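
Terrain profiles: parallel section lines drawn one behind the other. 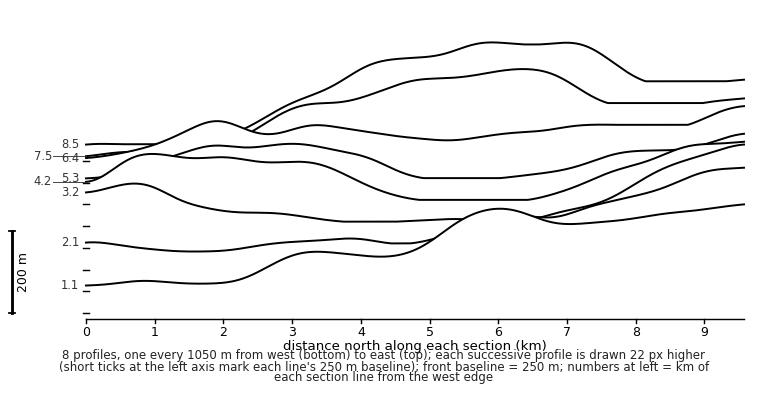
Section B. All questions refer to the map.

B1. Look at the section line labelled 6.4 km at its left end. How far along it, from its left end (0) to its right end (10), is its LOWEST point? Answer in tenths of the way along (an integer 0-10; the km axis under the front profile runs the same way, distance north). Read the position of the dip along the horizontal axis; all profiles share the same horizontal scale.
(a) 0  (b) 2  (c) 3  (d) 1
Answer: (a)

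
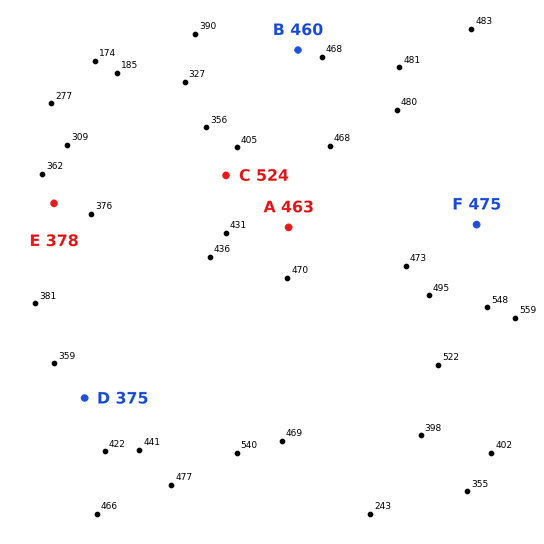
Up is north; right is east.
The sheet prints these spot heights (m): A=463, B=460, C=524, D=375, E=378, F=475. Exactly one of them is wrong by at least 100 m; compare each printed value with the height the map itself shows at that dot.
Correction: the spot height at C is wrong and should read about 399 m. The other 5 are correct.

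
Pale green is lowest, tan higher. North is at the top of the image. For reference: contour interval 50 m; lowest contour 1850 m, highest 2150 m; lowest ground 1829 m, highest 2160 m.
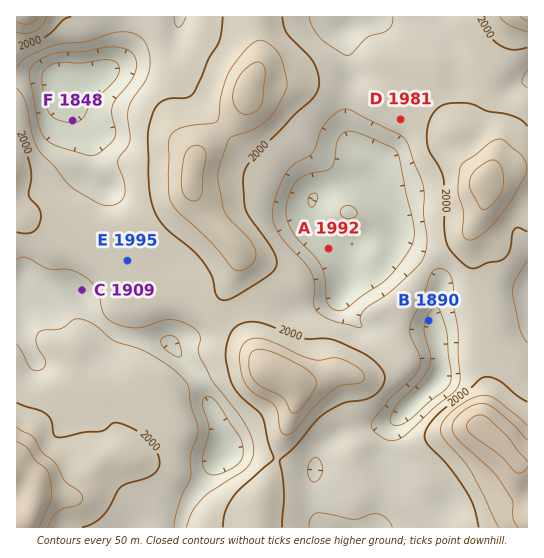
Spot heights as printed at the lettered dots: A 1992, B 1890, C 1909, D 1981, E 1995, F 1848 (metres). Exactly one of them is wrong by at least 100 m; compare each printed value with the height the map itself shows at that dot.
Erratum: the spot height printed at A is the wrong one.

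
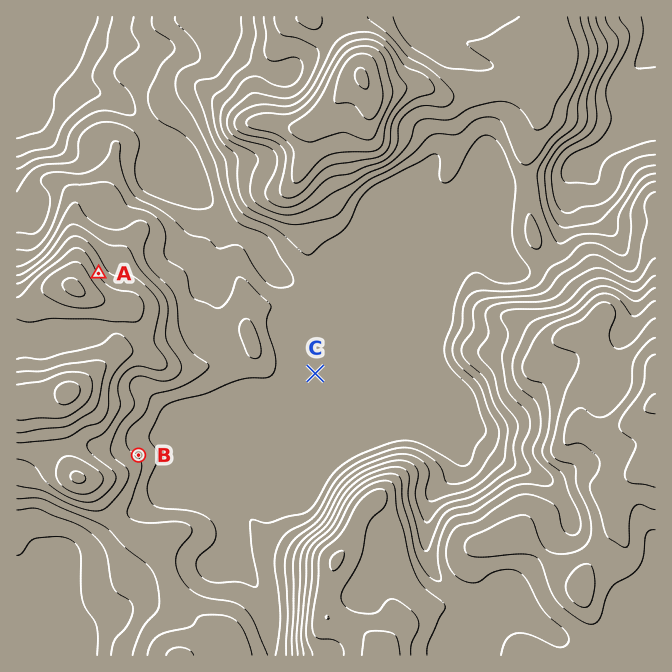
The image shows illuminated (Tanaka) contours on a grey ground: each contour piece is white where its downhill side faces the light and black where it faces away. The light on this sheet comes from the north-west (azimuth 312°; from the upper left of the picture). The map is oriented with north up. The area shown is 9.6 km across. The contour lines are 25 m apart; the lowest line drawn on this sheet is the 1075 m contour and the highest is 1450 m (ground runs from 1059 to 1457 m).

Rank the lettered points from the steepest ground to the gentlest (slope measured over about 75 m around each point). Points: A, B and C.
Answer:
A B C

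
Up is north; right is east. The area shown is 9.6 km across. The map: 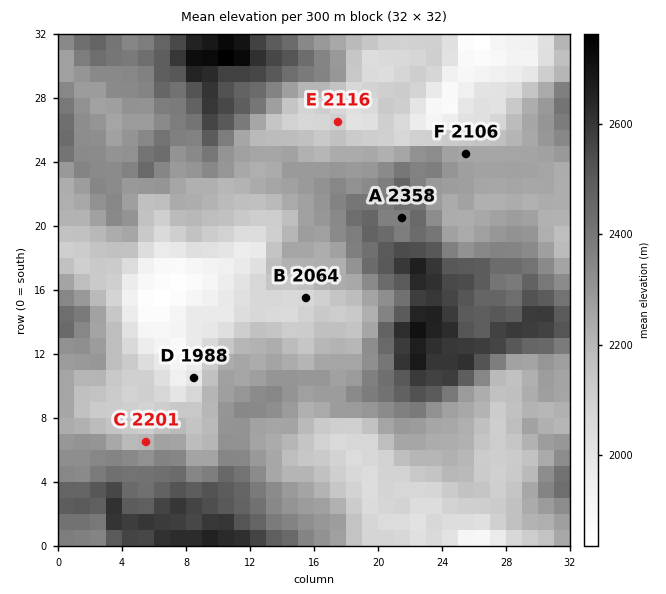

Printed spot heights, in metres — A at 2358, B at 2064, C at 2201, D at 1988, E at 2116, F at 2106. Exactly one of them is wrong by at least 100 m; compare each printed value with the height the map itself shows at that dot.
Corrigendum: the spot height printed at F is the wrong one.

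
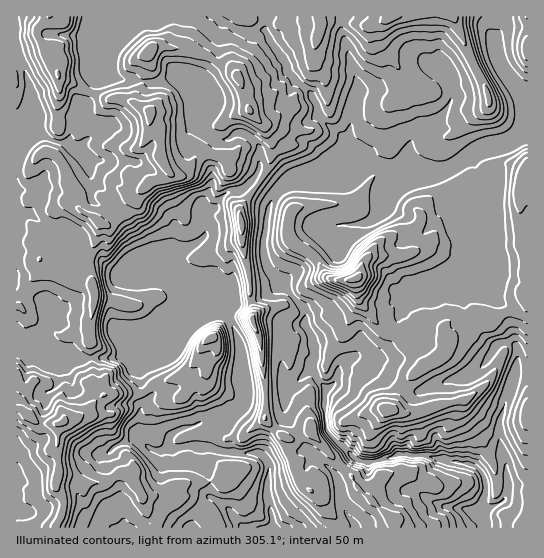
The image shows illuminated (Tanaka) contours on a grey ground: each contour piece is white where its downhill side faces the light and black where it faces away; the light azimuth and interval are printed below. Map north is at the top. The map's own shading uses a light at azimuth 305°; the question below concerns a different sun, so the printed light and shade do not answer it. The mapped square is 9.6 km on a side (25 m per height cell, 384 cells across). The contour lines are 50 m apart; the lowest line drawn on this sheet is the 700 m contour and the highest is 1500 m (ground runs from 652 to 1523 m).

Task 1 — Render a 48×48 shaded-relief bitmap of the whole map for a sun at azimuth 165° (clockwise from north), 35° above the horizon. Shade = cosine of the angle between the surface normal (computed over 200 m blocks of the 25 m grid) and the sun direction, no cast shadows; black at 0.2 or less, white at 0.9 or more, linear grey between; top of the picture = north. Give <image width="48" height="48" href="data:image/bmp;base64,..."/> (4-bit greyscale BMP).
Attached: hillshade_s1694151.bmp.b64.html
<image width="48" height="48" href="data:image/bmp;base64,Qk32BAAAAAAAAHYAAAAoAAAAMAAAADAAAAABAAQAAAAAAIAEAAATCwAAEwsAABAAAAAAAAAAAAAAABEREQAiIiIAMzMzAERERABVVVUAZmZmAHd3dwCIiIgAmZmZAKqqqgC7u7sAzMzMAN3d3QDu7u4A////AHZFu7qZmpq8uYatyqqrunmphmZkVVd2Zoh2q7qpmqm8uHi7uaq7u4qpdWZmeJl1Voiamru6qpmruYvKqZm7upqpdVebvNuXVod6mavLuXZ4mqzLqXipmJl3iImrvMqad4hnqXeKqGRFeJirumiGZ6czeaqGVWipmImHl2RFZlVEVnVXimh2aYEhATMyI1momYmZmHdTMlZWZVVGaoh4mUW8gzaJq7ypmZl5vMu4M3h3iIity6mbpHvP/t7+/uyqmauaz/7teKqYmZmc7Zecddys7/7u7ty6mbuIve/uy7vKmHZUnWRoWaur//7uzdy5eKhDV6zM3Lzu3KhzOWVVVkZ5zsze3ey5RWRBEliqzKrO7tuWN4dWdCIjRWVoq93KQ1eEJFeZmZmJzeuXWIdWhjQxAmdDM1vbYmZ1NVVkNFd4m8qHeZlkmlZTNIuoZCS8lENFQyIjNTIlmbuXipmVnIZmZWm8y4RcpzVndlUiZ2QQaryWipmperd3d2aKzLlauWeJmat2iIhhCcuXiZmZeLqJmYZnm8uXu5mJmapoiIiGAIaYqJmIh7uqqYh3iazbvKqYh4l6qpiIIAOYp5l5mJu7qHd3d4vd3KmIdnq8zLmIggNUaKqZiIvKh3dmZ3iau5iIh3vLqrupiHdABpmrmZzaiHZlVmVnmnmZqYqXVomZiIhlRFarvM3rmId2ZmZnd3q6qYdlVWeImZl4h2aJzd3tupmIh3d3Z3m6mHaId3eJmqqJh5lkYwSrzLupmYd3Z3iZiIjLmIeJmquqeKunMABKzdy6mZiHd3eIiJvuupmIiJq7iay5RCAIqau7mIiHh3d4iIzv7bqph2armIqVV3EAd3eJiIiHd3d4mZve/9y6qGV7qFhmd4YABXd3eIiHdneKq6mc7+y6qYVomEeZmZhzAVeGeIiHeIiJu5Z5zuzKmYVWmTWaqqmYY0Z3iIiGeIh3iWZ4nO7ty6cUu0FGd3eIhkRomIiGeIl2d2Z3id///ryGvIMjRFV4iFRGiYiGV5qXhmZmdo3//838ncl3Zmd4iIdmZ4iHVnq5dndVZnmYvdrMm926mId4iIiIdneHRVapZ4iHiYl2e7iLqt7supiImYiaqXdlIWNGaIiIeqh3Z3Vou73dy5mZmZmZq6h2QIZIqZhlVqmYZoh4zbqry6maqqiIm8u6hohpqZmHdpmZd5vM27qpi7maqrqHic7tqJh4qYm6qImZiHett4qojLmJq7u6eJzsqaiKypirlkeIiHZpiIiYu6l3iru7h2i4iamKzJZFQxJXiIiIeIZpurp3eJqql2dliJqJu4YyNXVXiImYeHV8uqqZiIh3iIgliYqZqXh2mrqJmph2Z2abuqq7qYd3iJYnm3mYiIiGeszMy5Y0ZmmJqZq7uYiJmaRYimiHeIiGJJvLqWQzVomIqpqrupqqqpSIdmh2eIiHMAV2ZVVEZ5mIqru8zLzMu3aYZEaJu5iIdAE0RmZ5mJiHmrqr3u3dy2ipZVOc7JiIhkMkRmabupiHmrqK3v7d2nm6dg=="/>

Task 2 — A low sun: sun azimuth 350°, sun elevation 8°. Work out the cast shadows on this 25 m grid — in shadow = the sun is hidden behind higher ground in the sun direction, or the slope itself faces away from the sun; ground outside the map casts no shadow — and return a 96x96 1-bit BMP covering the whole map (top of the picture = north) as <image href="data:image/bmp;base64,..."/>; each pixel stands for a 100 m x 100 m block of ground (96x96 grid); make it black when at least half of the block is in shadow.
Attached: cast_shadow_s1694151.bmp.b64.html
<image width="96" height="96" href="data:image/bmp;base64,Qk2+BAAAAAAAAD4AAAAoAAAAYAAAAGAAAAABAAEAAAAAAIAEAAATCwAAEwsAAAIAAAAAAAAA////AAAAAAAA//fP4P//8GOA//AA//+Pwf//8PAD//AAf//Pwf//4fB///ADf//Pw///4fD///gHv//Bx///4cH///gHv//A////wYP///gD//4AP//+AAP///gZ//wB///8DAf///w4//wAAP/wDAf///04/9kAAH/wHGf///08f+AAAD/wPP////0+f/AAwA/g+f////t+//gD8B/h8/////9///wf///h5/////94////////z/////94////////z///////////////n/////v//////5+DH7////n//////48Af9////Hwf////8cAB/////DgB////8AAAP////CAAD///8CAAD8f//gAAP///8CAAAAD//gAAP+D/4GA4IAAP/gAAH/A/4GAY+AQB/weAABwf4OAd/g/AfweAAA+f4eAf/x/4P4AAAAHD4+4f/x/+H8AACAAj4+Mf/wf/j8AAAIAX4+OP/wP/z8AAA4Af58DH/wB/58AD98AP58DH/4Af/8AH//+P58GH/6AH/8AH///Pz8Bv/4AD/8AB///Hj8B//4AB/8AAf//jDwB//4AB/9gAf//wHmD//wAAf9wAf//4HmP//wAAf/gA///+HP///wAAD/gA////Af///4AAA+AA////gP3//+AAAEH4f///gAn///gAAMP8f///kwP///wAAAf+f///8wf///8AAA/+P///+wf///+AAAfwP////x9////AAAfAP////z+////AAAIAf////z+AD//AAAAAf////3/AD//AAAAA///////AD//AAAAB///////AD//AAAAD//////+AAAOAAAAH////v/4AAAAAAAAP////n+gAAQAAAAAf////j+AAAAAAAAB/////z+AAAAQAAAD/7///x+H8AAAAAAH/h///w/P/AAAAAAH+A///4/P/gAAAABh4Af//4/H/AAAAAAggAP//4/gYAAAAAAAAAP//+/gAAAAAAAAIAH////+AAAAAAB8AAD/////wAAAACB+AAB/////4AAAAHA+AAAf////8AAAAHA+AAA4f///+AAAAHAfAAPwPj///AAAAPAfMM/gPn///AAw5/AOMf+AOD///gBw//AAcf+AAD///gDw//gA8AHAAD/v/gHwf/gD+ADAB////gfwP/gD/HxAD////h/4H/gD8P5ID//Ifh/8D/gA8f4EAf/mfg//D/jA8f4MAPg//gf/B/jB+f8cAHgP/g//gfDH+P4AAAAP/g//gODP/PgAAAAB/j//4EDP/AAAYMAD/v/38ADf/AAB+cAD///w+AFf8AD3/8AH////+AEf4Af//8AP3////AM+YA///wAPw////AM+cA///AAN3////Ac8cAf//AARv///+Ac4MAP/+AAwf///+AcAMAD/4ABwf///+AEAOAA/AABwf///8AAweAAAAADA////8AAw+AAAAACAf///8AAH+AAAADyAf///4OAP+AAAAH7AP///4+AH+AAAAP4AGA//7+ECOAAAA4AACAP/z8A="/>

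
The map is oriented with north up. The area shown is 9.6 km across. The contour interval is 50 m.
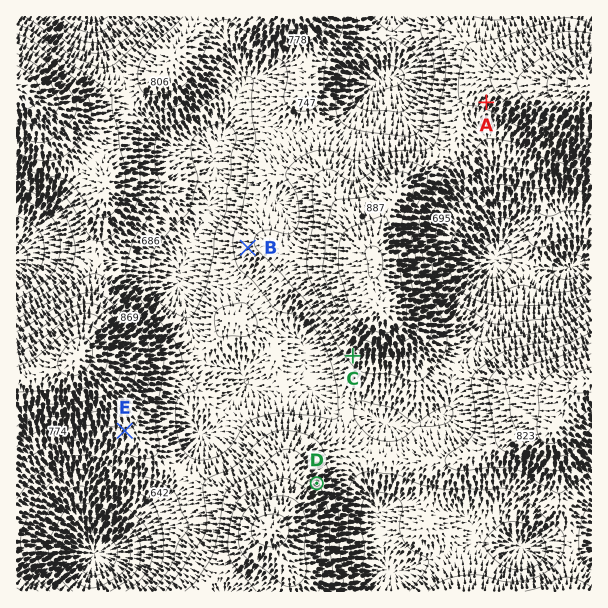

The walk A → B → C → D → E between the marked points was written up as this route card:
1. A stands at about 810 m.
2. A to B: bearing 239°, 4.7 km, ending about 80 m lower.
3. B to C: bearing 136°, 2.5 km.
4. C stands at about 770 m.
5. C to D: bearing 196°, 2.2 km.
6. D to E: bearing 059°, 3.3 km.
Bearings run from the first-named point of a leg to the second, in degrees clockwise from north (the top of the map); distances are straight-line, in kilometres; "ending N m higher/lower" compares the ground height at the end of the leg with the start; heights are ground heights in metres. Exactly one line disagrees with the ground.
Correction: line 6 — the bearing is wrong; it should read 285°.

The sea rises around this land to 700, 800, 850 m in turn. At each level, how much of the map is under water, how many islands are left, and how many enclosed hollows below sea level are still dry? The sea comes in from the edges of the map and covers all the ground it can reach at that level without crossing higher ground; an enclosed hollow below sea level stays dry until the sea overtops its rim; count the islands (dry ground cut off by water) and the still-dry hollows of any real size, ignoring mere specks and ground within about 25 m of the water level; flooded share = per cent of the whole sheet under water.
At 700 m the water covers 24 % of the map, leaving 0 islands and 1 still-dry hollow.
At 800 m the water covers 72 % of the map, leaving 1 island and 0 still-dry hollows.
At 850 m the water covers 83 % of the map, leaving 1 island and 0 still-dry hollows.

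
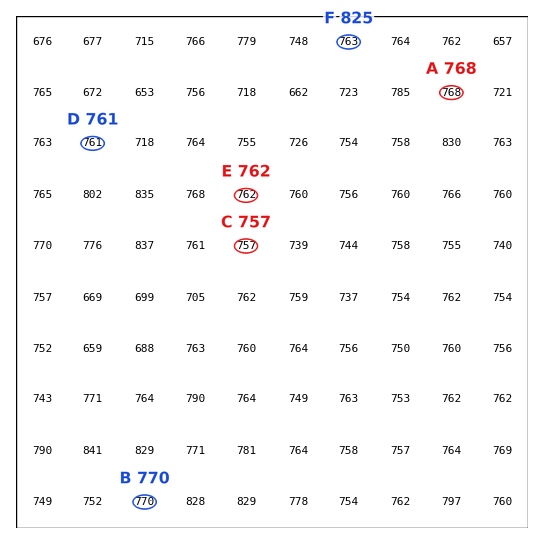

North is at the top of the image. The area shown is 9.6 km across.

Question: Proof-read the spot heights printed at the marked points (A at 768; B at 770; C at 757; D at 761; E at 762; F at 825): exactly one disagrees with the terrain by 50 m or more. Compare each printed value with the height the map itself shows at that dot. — F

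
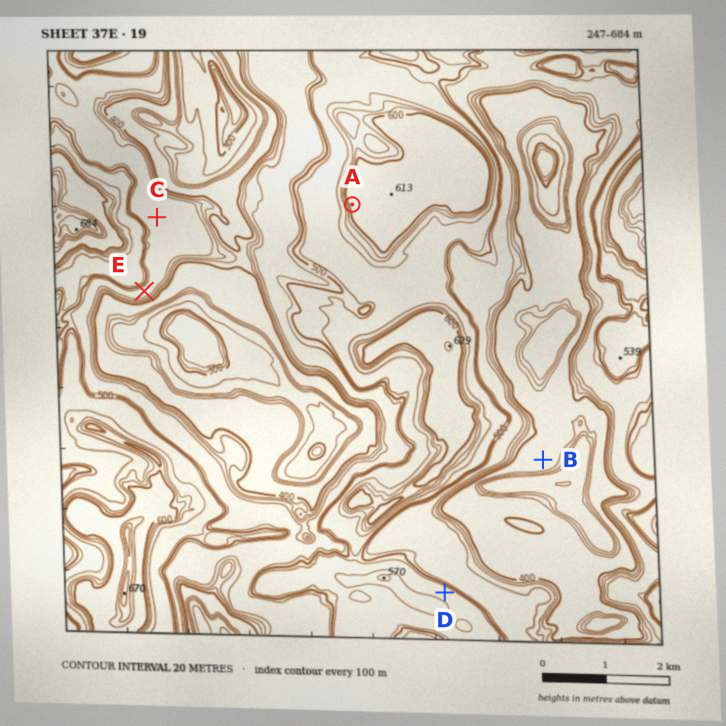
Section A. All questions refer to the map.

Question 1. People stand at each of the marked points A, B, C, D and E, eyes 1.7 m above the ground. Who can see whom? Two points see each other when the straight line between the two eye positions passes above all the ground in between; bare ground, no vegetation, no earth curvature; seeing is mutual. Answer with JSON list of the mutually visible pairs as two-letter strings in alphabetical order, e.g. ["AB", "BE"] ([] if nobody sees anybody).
["AC", "AE", "BD"]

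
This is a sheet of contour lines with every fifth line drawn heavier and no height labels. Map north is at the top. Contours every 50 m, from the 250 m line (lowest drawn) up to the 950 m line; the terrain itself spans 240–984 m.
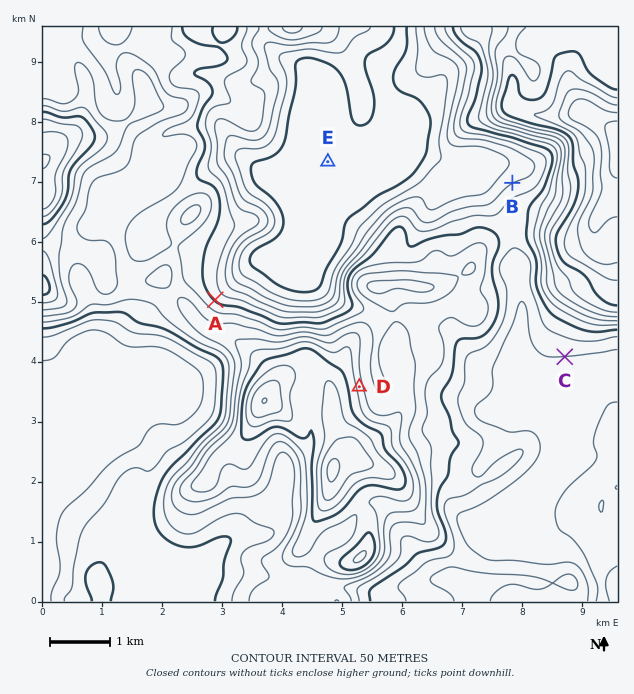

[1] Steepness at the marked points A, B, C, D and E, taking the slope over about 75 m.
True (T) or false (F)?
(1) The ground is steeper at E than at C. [F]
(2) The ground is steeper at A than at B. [T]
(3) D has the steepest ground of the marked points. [T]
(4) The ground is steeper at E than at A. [F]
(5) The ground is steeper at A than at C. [T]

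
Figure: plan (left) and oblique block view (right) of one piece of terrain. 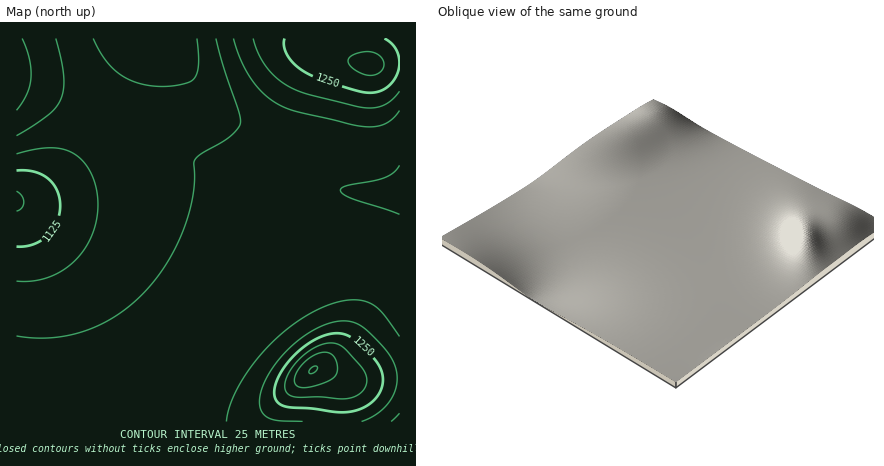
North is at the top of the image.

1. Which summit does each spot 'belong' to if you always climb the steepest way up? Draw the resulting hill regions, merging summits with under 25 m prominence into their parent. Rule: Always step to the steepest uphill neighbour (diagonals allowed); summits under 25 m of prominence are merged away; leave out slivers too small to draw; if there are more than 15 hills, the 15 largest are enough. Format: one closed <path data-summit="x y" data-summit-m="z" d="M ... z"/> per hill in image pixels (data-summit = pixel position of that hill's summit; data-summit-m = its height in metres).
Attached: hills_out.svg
<path data-summit="314 370" data-summit-m="1326" d="M218 167l-24 1-40 6-104 25-16 3-18 0 0 220 384 0 0-230-42 0-30-3-38-7-40-11z"/><path data-summit="370 64" data-summit-m="1282" d="M400 38l-252 0-41 74-32 48-31 30-16 8-12 2 24 1 84-21 54-10 30-3 36 3 46 12 38 7 30 3 42-1z"/><path data-summit="16 74" data-summit-m="1212" d="M146 38l-130 0 0 162 12-2 16-8 31-30 32-48z"/>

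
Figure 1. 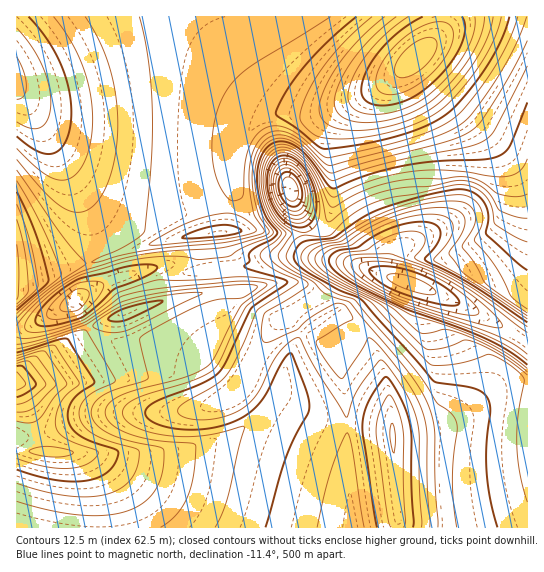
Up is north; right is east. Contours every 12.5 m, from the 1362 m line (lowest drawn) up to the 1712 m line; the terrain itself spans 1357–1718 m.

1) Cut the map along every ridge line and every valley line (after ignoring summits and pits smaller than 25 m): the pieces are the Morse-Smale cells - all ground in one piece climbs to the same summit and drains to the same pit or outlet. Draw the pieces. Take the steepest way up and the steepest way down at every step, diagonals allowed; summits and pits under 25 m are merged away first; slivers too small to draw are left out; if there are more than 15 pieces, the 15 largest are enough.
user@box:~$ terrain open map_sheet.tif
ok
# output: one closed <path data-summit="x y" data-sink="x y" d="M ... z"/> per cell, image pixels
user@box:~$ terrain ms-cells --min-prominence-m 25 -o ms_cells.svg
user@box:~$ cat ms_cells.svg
<path data-summit="17 383" data-sink="410 283" d="M301 256l-30 0-16 9-8 2-32 1-22 4-14 0-2-3-6 8 1 21-2 2-44 12-32 15-9 8-47 28-20 16-2 2 0 146 335 1-4-81-45-22-59-40 18-39 15-23 3-3 6 0 14-12 20-12 13-19 10-10 15-2z"/><path data-summit="417 57" data-sink="410 283" d="M527 16l-84 0-3 15-23 26-31 27-37 23-13 12-7 16 0 18 4 18 0 34-4 14-8 13-34 3-41-6-52 6-7 3 1 21-11 11 2 2 76-7 16-9 43 1 43 8-15 2-10 10-13 19-20 12-14 12-6 0-3 3-15 23-18 37 34 26 56 32 14 5 0-35-3-25-4-17-7-12 28-29 23-19 15-29 51 19 44 22 34 21z"/><path data-summit="417 57" data-sink="17 79" d="M442 16l-425 0-1 74 31 44 32 60 14 41 0 12-4 14 6 0 34-12 36-9 38-7 23-1 5-31 8-20 1-30 10-22 11-10 12-6 42 2 23-7 35-16 20-13 42-40 6-12z"/><path data-summit="393 437" data-sink="410 283" d="M401 280l-5 3-12 26-23 19-28 29 8 16 4 22 3 84 4 48 175 1 1-185-34-22-44-22z"/><path data-summit="417 57" data-sink="290 189" d="M359 99l-44 16-42-2-12 6-12 11-9 21-1 30-8 20-4 31 30-3 17 4 28 2 19-3 4-5 8-22 0-34-4-18 2-23 5-11z"/><path data-summit="17 270" data-sink="17 79" d="M17 91l-1 186 18 0 20-4 28-10 7 0 4-16 0-12-9-29-20-41-24-42z"/><path data-summit="17 383" data-sink="75 301" d="M174 265l-23 3-40 12-33 17-7 7-36 20-18 7-1 48 22-16 47-28 9-8 32-15 44-12 2-2-1-21 6-8z"/><path data-summit="17 270" data-sink="75 301" d="M89 263l-7 0-33 12-32 2-1 53 5 1 14-7 36-20 15-11 7-8 0-10z"/><path data-summit="417 57" data-sink="75 301" d="M187 236l-49 11-43 14-5 0 3 24-4 5 29-13 33-9 23-3 4 4 10-10z"/>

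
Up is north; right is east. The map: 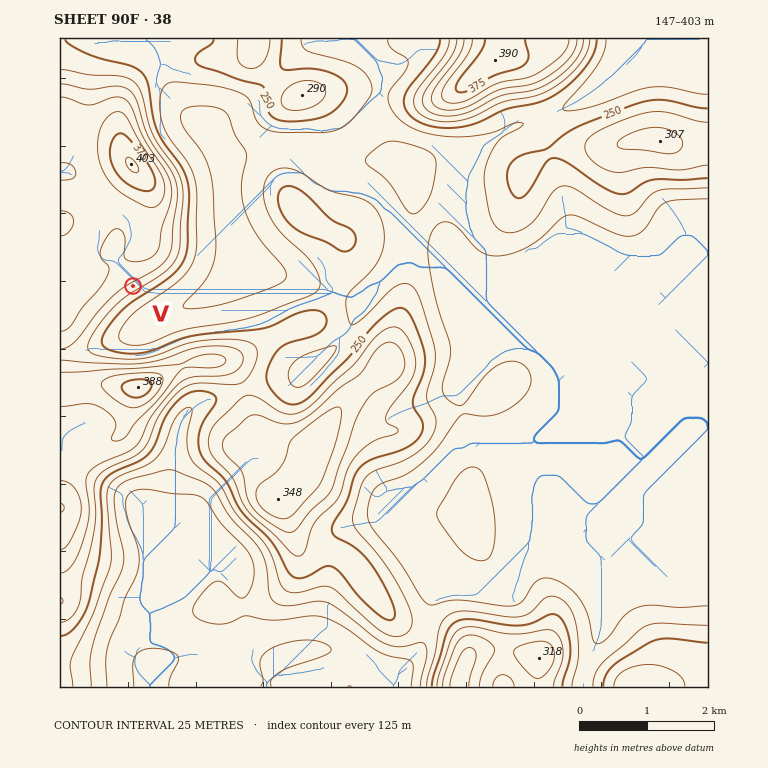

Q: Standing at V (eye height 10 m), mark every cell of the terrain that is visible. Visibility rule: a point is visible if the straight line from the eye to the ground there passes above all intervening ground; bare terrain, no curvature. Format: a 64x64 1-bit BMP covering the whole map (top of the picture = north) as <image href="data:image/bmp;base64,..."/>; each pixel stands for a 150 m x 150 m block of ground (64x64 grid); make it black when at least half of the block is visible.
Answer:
<image width="64" height="64" href="data:image/bmp;base64,Qk0+AgAAAAAAAD4AAAAoAAAAQAAAAEAAAAABAAEAAAAAAAACAAATCwAAEwsAAAIAAAAAAAAA////AAAAAAAAAAAAAAAAAAAAAAAAAAAAAAAAAAAAAAAAAAAAAAAAAAAAAAAAAAAAAAAAAAAAAAAAAAAAAAAAAAAAAAAAAAAAAAAAAAAAAAAAAAAAAAAAAAAAAAAAAAAAAAAAAAAAAAAAAAAAAAAAAAAAAAAAAAAAAAAAAAAAAAAAAAAAAAAAAAAAAAAAAAAAAAAAAAAAAAAAAAAAAAAAAAAAAAAAAAAAAAAAAAAAAAAAAAAAAAAAAAAAAAAAAAAAAAAAAAAAAAAAAAAAAAAAAAAAAAAAAAAAAAAAIAAAAAAAAAAwAAAAAAAAADAAAAAAAAAAOAAAAAD/wAAeAAAAAP/wAB8AAAAA//8ADwAAAAB//8AHgAAAAH///AOAAAAAf///AYAAAAB///+BwAAAAz///8HAAAAPH///4cAAAH8P///wwAAD/wPP//AAAD//AMH/+AAA//8AAP/4AAA//wAAP/gAGA+HAAAf+AA4B4AAAA/QADgHgAAABwAAPAcAAAAHAAA8BwAAAAIAAHwHAAAAAAAAfA8AAAAAAAB8Hx8AAAAAAHwf/QAAAAAAPn/4AAAAAAAf//AAAAAAAB//wAAAAAA///+AAAAAAD/fn4AAAAAAP58HgAAAAAAfjwGAAAAAAA+PAIAAAAAAB44AAAAAAAADwAAAAAAAAAHgAAEAAAAAAeAAAA=="/>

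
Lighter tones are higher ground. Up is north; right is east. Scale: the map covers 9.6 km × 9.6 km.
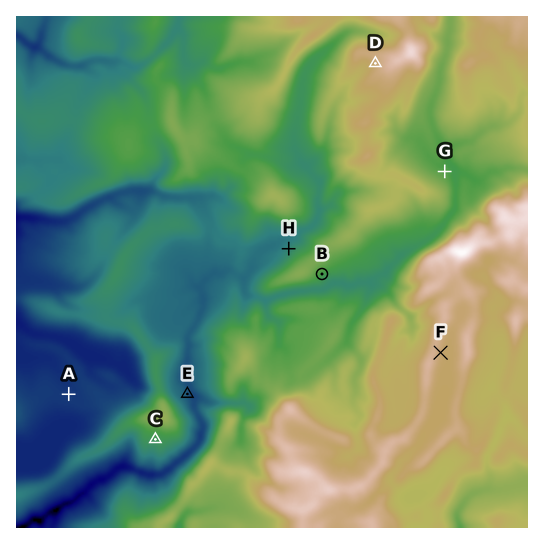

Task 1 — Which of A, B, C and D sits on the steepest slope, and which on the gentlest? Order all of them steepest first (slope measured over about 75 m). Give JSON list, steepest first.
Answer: ["B", "C", "D", "A"]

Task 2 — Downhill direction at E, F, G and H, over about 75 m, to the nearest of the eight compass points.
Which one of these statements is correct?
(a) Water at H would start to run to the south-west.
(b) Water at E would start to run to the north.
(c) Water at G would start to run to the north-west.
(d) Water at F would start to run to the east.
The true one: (d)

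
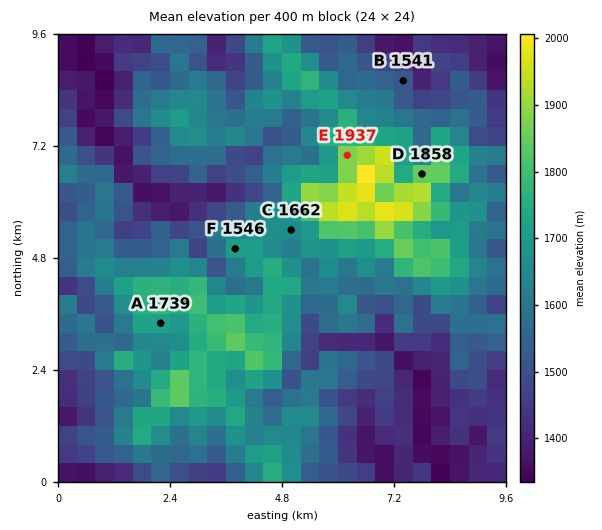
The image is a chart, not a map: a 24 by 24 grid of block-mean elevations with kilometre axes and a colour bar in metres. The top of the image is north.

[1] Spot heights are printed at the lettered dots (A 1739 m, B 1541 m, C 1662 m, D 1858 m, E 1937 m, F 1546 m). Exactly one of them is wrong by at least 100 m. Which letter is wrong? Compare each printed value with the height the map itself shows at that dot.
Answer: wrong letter F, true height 1721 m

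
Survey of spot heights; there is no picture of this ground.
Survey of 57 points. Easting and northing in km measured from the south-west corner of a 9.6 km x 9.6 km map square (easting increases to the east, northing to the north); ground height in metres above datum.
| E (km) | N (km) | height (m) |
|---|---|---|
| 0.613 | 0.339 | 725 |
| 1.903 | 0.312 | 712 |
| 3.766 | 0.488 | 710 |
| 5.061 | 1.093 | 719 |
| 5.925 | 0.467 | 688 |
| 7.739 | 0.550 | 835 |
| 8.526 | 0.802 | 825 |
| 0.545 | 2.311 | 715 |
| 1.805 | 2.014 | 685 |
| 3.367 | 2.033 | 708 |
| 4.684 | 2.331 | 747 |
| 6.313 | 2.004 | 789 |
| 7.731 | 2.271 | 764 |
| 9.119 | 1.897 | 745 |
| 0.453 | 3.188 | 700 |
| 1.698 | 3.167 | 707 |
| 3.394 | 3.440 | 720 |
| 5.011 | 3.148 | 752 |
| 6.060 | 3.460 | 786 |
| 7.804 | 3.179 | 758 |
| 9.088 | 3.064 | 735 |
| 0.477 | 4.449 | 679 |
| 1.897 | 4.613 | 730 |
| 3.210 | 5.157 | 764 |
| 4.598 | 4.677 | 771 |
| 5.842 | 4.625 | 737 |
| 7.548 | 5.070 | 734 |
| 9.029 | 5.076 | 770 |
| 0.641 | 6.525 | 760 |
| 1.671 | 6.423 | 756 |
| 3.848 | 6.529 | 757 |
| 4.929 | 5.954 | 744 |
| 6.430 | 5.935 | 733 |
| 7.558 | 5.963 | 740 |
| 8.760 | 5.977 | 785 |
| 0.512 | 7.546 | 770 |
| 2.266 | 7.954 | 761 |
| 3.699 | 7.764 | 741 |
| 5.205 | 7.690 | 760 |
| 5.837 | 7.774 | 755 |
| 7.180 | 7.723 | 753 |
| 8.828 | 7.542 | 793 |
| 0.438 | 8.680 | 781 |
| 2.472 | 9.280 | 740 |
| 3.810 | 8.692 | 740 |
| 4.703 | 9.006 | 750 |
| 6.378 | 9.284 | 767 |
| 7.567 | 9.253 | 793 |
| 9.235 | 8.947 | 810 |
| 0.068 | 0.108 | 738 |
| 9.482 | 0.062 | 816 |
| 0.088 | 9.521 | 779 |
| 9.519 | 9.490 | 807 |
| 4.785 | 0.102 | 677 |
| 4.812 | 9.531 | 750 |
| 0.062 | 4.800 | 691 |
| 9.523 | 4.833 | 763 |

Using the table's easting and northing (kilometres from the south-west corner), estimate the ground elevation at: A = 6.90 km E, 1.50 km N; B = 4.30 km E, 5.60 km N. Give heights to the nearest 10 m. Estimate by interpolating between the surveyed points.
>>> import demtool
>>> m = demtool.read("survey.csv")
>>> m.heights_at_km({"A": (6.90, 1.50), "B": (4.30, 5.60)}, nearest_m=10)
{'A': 800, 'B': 770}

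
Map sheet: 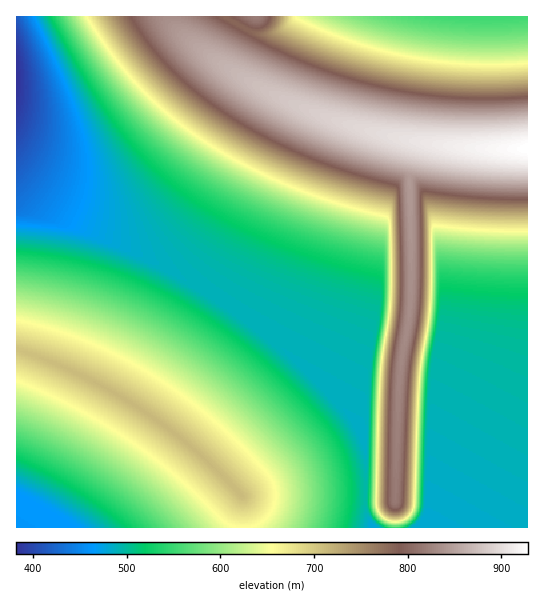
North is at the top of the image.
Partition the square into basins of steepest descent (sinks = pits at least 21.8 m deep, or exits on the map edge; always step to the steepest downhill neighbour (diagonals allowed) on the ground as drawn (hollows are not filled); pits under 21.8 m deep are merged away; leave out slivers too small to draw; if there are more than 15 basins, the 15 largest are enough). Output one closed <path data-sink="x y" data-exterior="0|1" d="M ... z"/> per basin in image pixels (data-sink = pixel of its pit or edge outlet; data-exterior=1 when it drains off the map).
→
<path data-sink="17 78" data-exterior="1" d="M170 16l-154 1 0 332 38 14 43 20 34 20 46 32 40 34 24 26 2 33 151 0 5-143 12-78-2-132 7-25 5-7-64-15-39-13-48-22-37-21-36-25-21-18z"/><path data-sink="419 527" data-exterior="1" d="M427 143l-8 2-10 30 2 132-12 78-4 142 132 1 1-379-65-1z"/><path data-sink="485 17" data-exterior="1" d="M527 16l-356 0 0 3 5 10 14 12 43 31 45 25 47 20 41 14 63 13 57 5 39 0 3-2z"/><path data-sink="17 527" data-exterior="1" d="M18 349l-2 1 1 178 226-1-2-32-24-26-40-34-46-32-34-20-43-20z"/>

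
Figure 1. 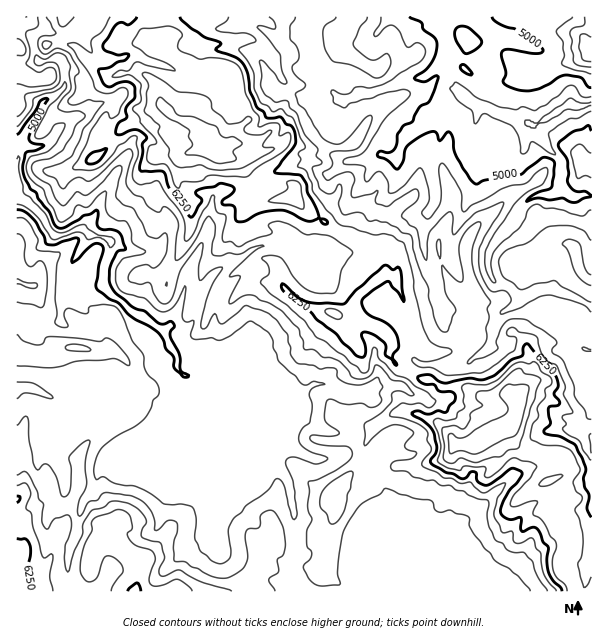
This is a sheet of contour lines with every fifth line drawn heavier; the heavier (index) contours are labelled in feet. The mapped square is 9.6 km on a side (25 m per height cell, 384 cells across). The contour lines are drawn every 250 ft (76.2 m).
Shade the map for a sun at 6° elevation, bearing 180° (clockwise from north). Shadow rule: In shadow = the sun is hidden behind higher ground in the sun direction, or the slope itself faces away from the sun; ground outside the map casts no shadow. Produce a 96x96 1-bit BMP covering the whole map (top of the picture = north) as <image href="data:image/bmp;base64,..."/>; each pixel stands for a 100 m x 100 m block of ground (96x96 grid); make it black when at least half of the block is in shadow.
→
<image width="96" height="96" href="data:image/bmp;base64,Qk2+BAAAAAAAAD4AAAAoAAAAYAAAAGAAAAABAAEAAAAAAIAEAAATCwAAEwsAAAIAAAAAAAAA////AAAAAADg4HP/8PAAAAAAAADx4P///fAAAAAAAADwwPv//gAAAAAAAADgwHn//gAAAAAAAAEAwHH//gGAAAAAAAEAwCT//gHAAAAAAAEM4A///gHAAAAAAMAMcB///AAAAAAAAEA+cD///AAAAAAAAAB+fH//+cAAAAAAAAD/OP///4DAAAAAAAD/uB///53gAAAAABP//////7yAAAAAAA9///////wAAAABBId3v/////wAAAABw4E7//////gAAAAB4ID73/////gwAAAA+A/7n/////g4AAAA/B//n///9/h8AAAAfwf/n///w/j+IAAEf+P/n///g/H/AAAAP///n///AfP/g/AAD///j//+Af//h/4AAC//7//+AP//g/8AA//////8AG8fAx4AD//////8ACY/Q/z8B/7////4AAf+APn/B//0///4AAP8AAH/g//gf/9wAAHgOAf/4//gf+5wAAHj/B//4f/gP/YwAADn////4f//B/AgAADP////4P/8B/AAAABf////AH/4B8AAAAB/////+D/wA8MIAAB//+f//D/gAYcegAAcH4/////AAA8/AAAACD////+AAA8hAAAAAP////4AAB4AAAAAAf////4cAD7AAAAAAP////7+DnzAAAAAAA////z///zAAAAAYA////////mAAAAAQR////////+8AAAABx////////8mAAAAHx///////34CAAAAPh/////n//wDAAAGfh////0D//ADAAB//j////8D/+AJAAH/vH////4D/8AJkAP/gH////wD/4ABmAf/wH////gz/4AAzw//4B////D5/wGA5+//8D///+D5/3uAc+//+D///8H5///APJ///H///8H8///CHz///P3//8H++//DA///+fn//8F////BAf//B/n//4F///jAgP4+P/n///////AQwBwc/////////GAwYEgH///////+fAAAIAAP///////8HAAAAAAf///////8AAAAAAA////////4AAAABgB////////4AAAGc/D//8/////wAYAPf/7//+/////wAYAAOf/////////AAMAAAP/////////AAGAAAH////////6PgHAAAD////////z/4DgAAB////////j/+DwABA////////v//B+4AYf///f//////g+YAHP///f//////w8A/7v///////9//wJA/9////////9//4CA////3/////8///AD////7/////8///Af////7/////8f//gP////9/f///8fH/x/////+YP////P3/3//////gP///8D6P////////P//78BwH/////5//n//x4R8AP////4A/3//AB/48f/5//wAP///AD/x//////gAAef/4D/j//////AOAPP/+A+H//////AeMCB//AwPP/////A/PAA/8H8/yH///+A/PwA/g3//73///+AP/4AeAP///////+AH/4AeB/Of/////8ID/xwEP+MD/////8AB/hwA/8="/>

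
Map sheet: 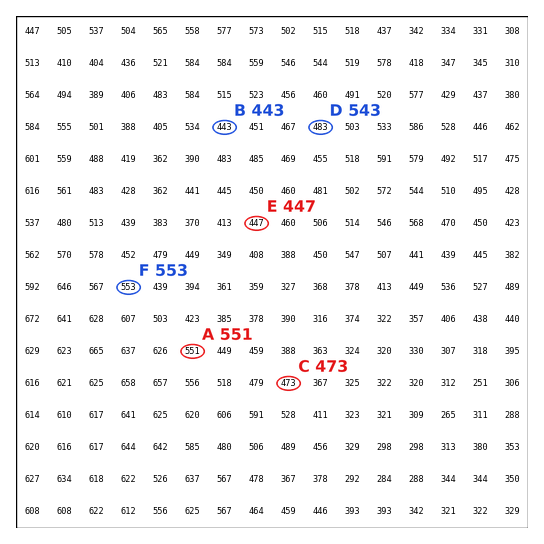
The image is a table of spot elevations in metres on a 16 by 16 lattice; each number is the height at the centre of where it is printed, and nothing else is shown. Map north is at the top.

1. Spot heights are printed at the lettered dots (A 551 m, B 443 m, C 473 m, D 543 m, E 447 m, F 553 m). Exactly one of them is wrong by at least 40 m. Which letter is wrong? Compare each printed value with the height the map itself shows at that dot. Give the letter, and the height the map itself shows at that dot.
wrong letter D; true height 483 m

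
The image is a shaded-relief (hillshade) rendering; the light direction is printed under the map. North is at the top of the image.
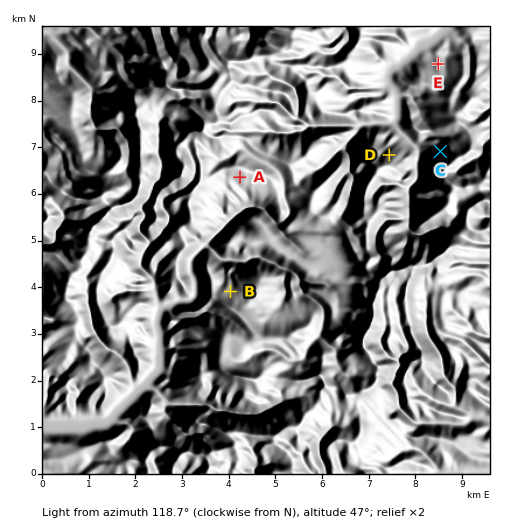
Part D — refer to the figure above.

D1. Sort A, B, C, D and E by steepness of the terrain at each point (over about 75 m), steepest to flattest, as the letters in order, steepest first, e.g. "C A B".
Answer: D C A B E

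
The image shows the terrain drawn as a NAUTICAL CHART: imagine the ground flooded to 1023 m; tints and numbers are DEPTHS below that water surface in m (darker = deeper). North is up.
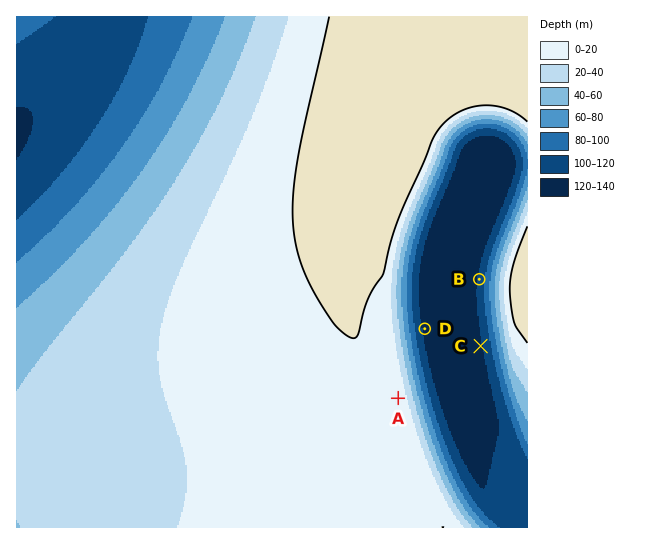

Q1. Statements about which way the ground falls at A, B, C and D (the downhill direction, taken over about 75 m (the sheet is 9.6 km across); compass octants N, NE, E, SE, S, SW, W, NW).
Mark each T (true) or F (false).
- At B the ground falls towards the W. T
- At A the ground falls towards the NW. F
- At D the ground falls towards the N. F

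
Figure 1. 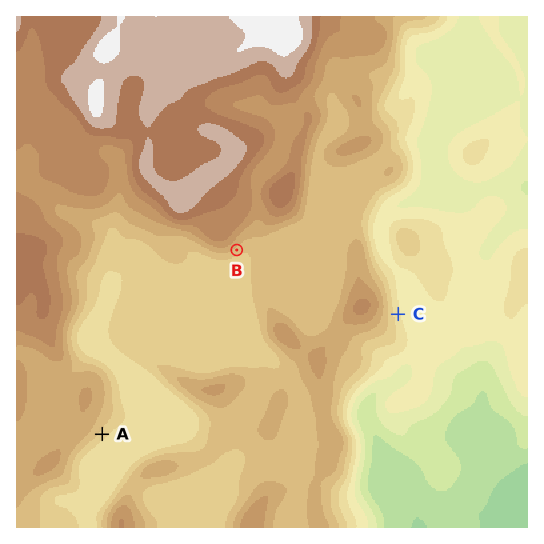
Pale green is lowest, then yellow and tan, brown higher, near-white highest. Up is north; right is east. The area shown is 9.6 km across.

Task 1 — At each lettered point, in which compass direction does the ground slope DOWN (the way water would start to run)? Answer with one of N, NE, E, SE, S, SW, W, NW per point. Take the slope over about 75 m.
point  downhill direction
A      SE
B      SE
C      E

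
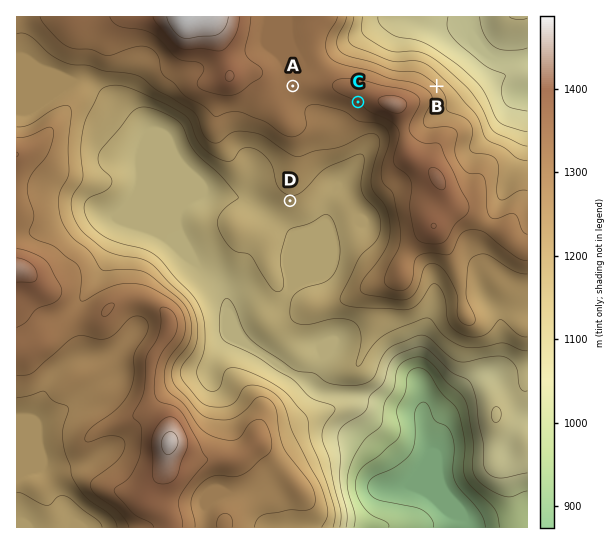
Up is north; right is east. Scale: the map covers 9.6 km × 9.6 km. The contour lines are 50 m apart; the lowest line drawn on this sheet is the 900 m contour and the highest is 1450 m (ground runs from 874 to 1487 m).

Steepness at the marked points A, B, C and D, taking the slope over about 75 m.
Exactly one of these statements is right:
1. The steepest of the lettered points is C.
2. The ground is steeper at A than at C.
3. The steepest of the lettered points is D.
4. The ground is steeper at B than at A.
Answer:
4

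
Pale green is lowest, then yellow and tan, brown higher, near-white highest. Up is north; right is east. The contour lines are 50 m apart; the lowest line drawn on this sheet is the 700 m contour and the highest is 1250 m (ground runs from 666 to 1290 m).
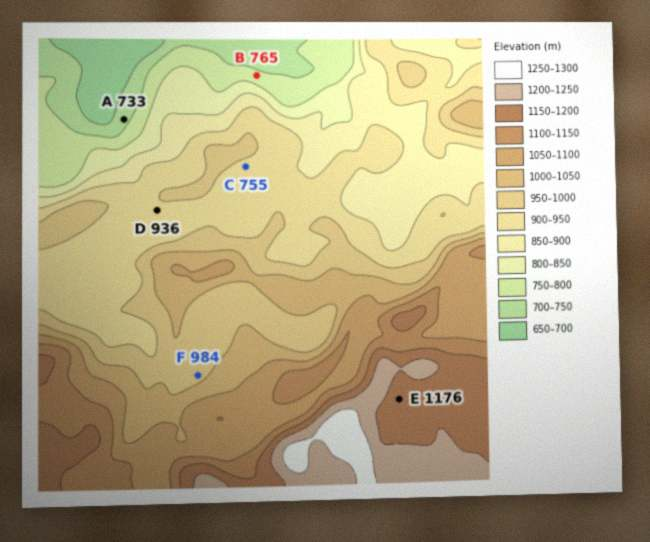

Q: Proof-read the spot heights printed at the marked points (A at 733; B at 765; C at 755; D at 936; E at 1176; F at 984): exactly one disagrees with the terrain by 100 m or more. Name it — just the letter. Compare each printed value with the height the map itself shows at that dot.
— C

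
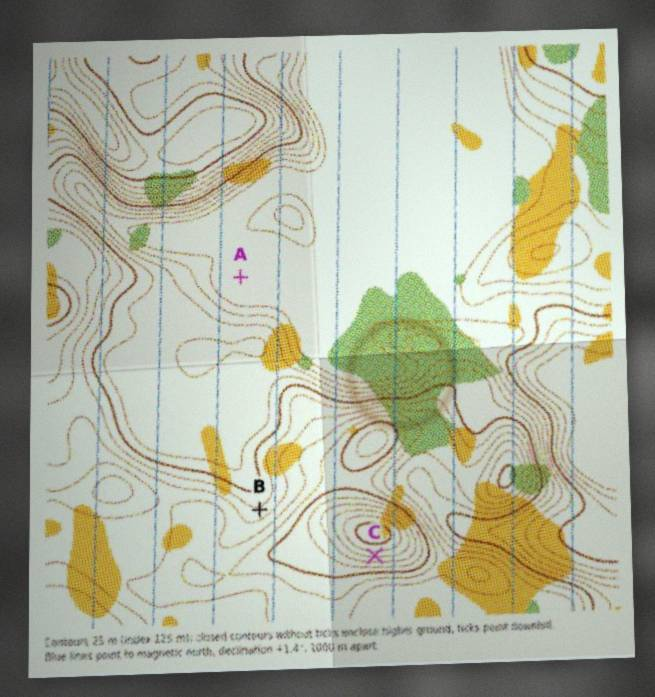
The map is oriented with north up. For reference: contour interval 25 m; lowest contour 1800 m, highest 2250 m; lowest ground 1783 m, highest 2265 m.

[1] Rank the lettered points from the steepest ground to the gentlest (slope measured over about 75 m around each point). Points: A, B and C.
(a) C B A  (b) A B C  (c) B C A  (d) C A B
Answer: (a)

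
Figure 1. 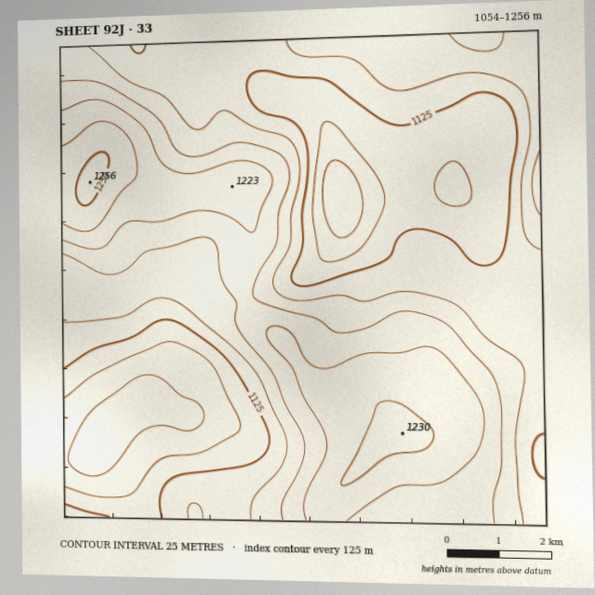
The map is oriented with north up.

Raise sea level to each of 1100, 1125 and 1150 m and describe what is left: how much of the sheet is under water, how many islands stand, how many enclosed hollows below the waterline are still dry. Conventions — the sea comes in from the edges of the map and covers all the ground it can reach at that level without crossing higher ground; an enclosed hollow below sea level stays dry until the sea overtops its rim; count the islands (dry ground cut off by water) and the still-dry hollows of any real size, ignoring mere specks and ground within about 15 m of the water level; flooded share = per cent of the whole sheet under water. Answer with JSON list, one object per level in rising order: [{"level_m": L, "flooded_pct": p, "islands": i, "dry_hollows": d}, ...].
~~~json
[{"level_m": 1100, "flooded_pct": 8, "islands": 0, "dry_hollows": 1}, {"level_m": 1125, "flooded_pct": 13, "islands": 0, "dry_hollows": 1}, {"level_m": 1150, "flooded_pct": 49, "islands": 0, "dry_hollows": 0}]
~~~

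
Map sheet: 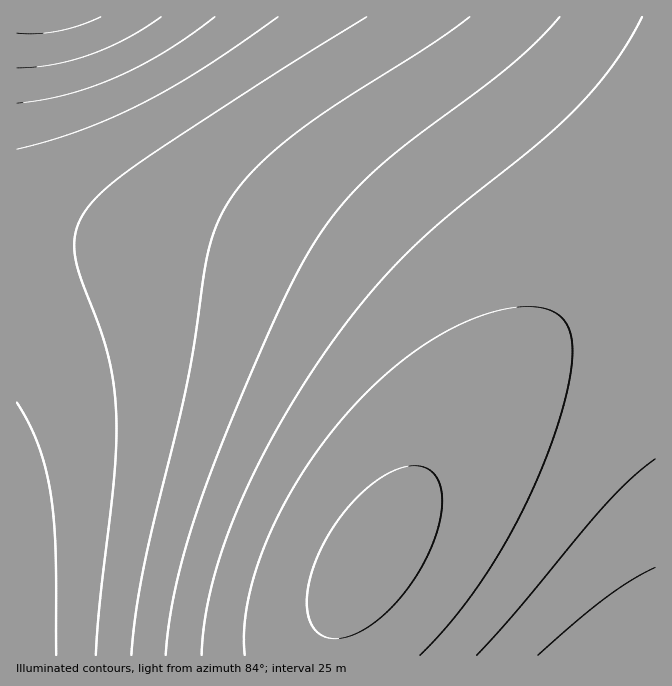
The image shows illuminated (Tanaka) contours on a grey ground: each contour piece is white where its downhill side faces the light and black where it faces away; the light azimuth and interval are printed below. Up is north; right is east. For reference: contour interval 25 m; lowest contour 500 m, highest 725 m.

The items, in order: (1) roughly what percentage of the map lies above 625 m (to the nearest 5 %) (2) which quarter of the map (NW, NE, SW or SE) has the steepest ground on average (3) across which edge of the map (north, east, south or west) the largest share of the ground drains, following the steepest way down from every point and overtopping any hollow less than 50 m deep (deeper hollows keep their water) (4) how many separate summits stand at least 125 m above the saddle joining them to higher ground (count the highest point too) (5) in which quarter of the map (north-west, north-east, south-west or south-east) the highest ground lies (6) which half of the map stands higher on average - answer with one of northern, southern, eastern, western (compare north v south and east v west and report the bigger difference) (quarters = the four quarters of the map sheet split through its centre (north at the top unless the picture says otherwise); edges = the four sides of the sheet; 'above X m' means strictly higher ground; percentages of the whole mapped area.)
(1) Roughly 20 % of the ground is higher than 625 m.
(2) Slopes are steepest in the south-west quarter.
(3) Most of the ground drains across the southern edge.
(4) Counting only tops that stand 125 m proud, the map has 1 summit.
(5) Look to the north-west quarter for the highest ground.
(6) The western half stands higher on average than the eastern half.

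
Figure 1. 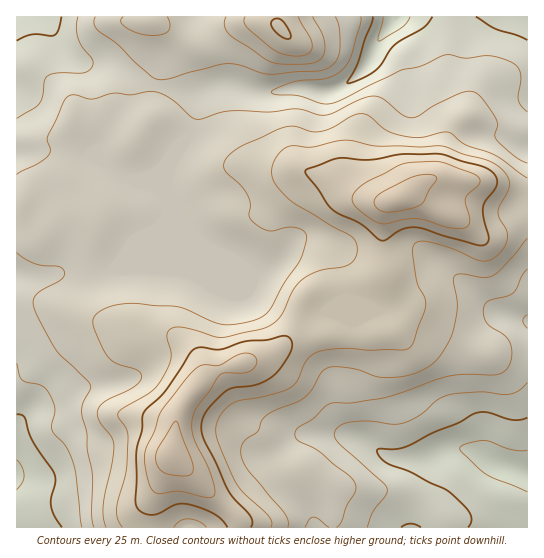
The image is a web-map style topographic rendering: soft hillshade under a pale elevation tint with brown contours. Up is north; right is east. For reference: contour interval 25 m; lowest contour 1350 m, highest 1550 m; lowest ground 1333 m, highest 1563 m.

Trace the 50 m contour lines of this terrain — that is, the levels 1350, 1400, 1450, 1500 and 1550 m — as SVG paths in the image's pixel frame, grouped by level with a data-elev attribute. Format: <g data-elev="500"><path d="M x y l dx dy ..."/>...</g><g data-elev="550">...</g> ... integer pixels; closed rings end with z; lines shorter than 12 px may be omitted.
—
<g data-elev="1350"><path d="M527 492l-41-18-24-21-2-4 1-3 5-2 19-4 25 9 17 1"/><path d="M17 460l5 7 2 8-1 7-6 8"/><path d="M410 17l-3 5-5 5-23 14-1-3 5-21"/></g><g data-elev="1400"><path d="M367 527l5-14 14-18 1-6-5-7-44-40-4-8 4-7 7-4 13-2 15 0 20 3 9-1 15-6 19-16 11-6 34-3 28 2 9-3 9-8"/><path d="M17 363l4 16 5 3 17 5 6 6 4 9 2 9-3 18 2 5 12 13 7 16 3 12 6 52"/><path d="M527 328l-4-7 1-3 3-3"/><path d="M527 112l-6-6-3-7 3-21-3-11-10-6-19-5-23 2-16-3-7 0-22 11-20 4-59 30-12 4-9-1-23-7-21-1-6-2 5-4 17-7 32-3 8-3 8-5 6-6 4-9 10-33 0-6"/><path d="M78 17l-2 10 2 10 4 10 10 12 1 4-1 4-3 4-6 2-24 0-11 2-3 5-2 15-4 9-5 4-17 10"/></g><g data-elev="1450"><path d="M288 527l0-6-3-8-35-40-6-10-3-12 1-5 3-5 13-10 4-10 4-6 10-5 22-8 8-6 6-7 9-16 6-5 8-1 16 1 26 9 12 1 22-3 19-9 11-12 8-13 4-10 4-25-3-24 0-5 3-3 4 0 22 4 10-2 10-9 24-28"/><path d="M527 178l-29-21-33-12-15-12-8-1-23 6-18-3-15-5-16-13-8-3-9 2-20 11-12 4-10 1-17-6-11 1-38 17-13 9-7 8-1 8 4 5 13 12 6 8 3 9-1 12 2 4 9 8 9 4 21-4 12 3 4 4 1 4-4 16-5 9-15 22-13 25-8 7-9 4-19 3-12 0-9-2-34-15-44-4-24 3-9 4-7 5-2 6 1 6 13 29 10 8 20 6 3 3 2 4-3 5-4 4-30 16-5 4-3 5 2 10 12 16 3 8-2 18-9 42 0 12 3 10"/><path d="M123 17l-2 2 0 3 5 6 13 6 14 1 10-1 6-4 1-5-3-8"/><path d="M226 17l-2 5 1 7 9 9 36 24 9 2 15 0 21-2 6-3 3-5 1-8-2-9-10-20"/></g><g data-elev="1500"><path d="M251 527l1-5-1-5-22-26-24-49-3-11 0-9 6-13 18-18 8-3 25-4 9-5 9-6 10-15 5-9-1-8-5-5-20 4-21 1-24 8-19-2-7 2-5 4-25 38-18 18-4 6-1 15-6 24-1 47 3 8 7 5 8 1 6-2 18-9 12 0 25 10 7 5 6 8"/><path d="M476 245l9 0 3-4 0-6-5-18 0-10 2-5 9-12 3-7 0-5-3-4-9-7-43-13-36 0-36 6-32-2-30 11-3 2 26 38 8 5 22 10 20 16 5 0 16-11 13-2z"/><path d="M284 38l3 1 3-1-1-8-7-10-4-2-4 1-3 3 1 5 6 7z"/></g><g data-elev="1550"><path d="M174 475l15 0 3-2 1-4-2-10-13-36-3-2-16 26-3 11 1 7 4 5 5 4z"/><path d="M382 211l16 0 23-6 15-24 0-4-7-3-14 2-34 17-5 4-2 5 2 5z"/></g>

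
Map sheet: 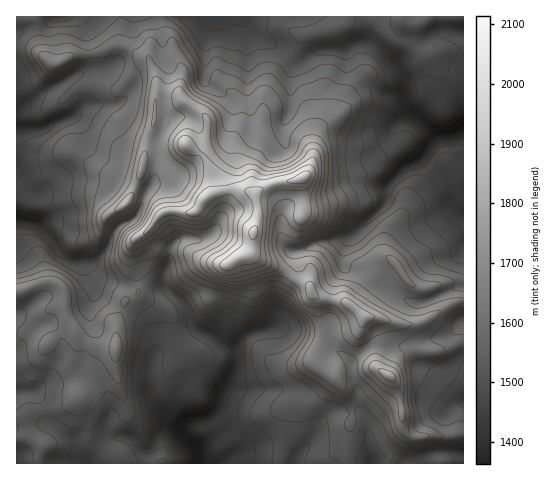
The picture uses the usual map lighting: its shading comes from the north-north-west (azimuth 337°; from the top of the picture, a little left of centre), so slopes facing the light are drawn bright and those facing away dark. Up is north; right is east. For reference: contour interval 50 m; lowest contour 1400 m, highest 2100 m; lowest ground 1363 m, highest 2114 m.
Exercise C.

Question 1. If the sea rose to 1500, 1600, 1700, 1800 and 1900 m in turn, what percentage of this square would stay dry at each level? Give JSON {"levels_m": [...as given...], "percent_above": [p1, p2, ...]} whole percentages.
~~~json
{"levels_m": [1500, 1600, 1700, 1800, 1900], "percent_above": [92, 62, 34, 16, 7]}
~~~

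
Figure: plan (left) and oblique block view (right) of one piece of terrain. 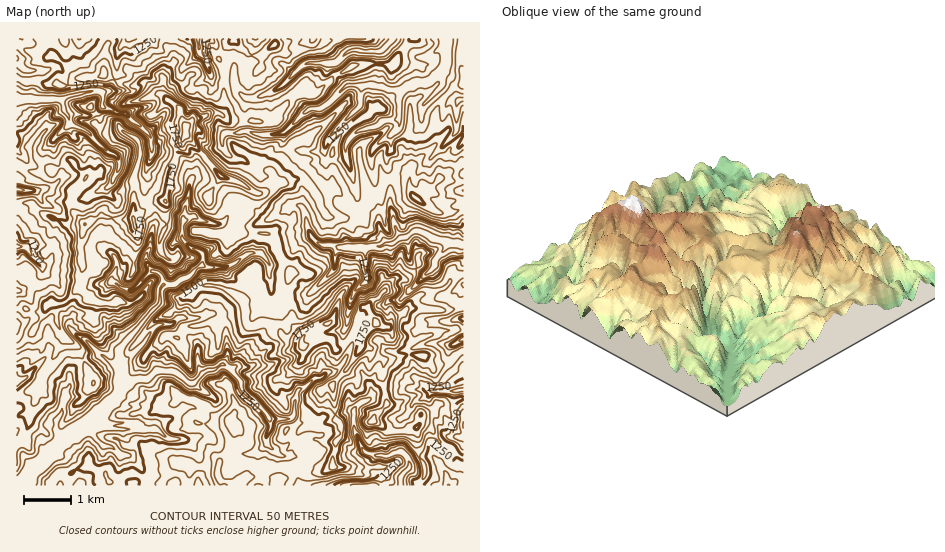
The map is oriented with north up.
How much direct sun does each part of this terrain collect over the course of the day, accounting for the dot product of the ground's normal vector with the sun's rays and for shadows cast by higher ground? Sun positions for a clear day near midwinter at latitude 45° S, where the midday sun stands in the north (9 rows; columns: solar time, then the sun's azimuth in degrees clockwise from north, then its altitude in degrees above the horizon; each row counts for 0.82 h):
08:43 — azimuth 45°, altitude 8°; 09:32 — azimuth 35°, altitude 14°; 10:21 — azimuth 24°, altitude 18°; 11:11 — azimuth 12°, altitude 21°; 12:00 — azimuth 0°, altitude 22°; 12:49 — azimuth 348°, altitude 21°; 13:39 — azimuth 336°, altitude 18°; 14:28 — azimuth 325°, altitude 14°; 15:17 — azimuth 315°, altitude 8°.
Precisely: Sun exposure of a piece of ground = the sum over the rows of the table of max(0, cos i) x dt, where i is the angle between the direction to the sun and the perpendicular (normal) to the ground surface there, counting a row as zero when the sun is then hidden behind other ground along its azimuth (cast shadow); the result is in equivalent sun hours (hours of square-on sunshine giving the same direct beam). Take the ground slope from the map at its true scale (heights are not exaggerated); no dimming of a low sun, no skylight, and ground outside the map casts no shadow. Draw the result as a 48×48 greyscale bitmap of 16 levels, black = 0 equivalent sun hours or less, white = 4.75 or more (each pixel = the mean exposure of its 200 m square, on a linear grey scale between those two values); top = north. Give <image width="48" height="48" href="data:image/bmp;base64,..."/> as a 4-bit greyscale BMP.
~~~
<image width="48" height="48" href="data:image/bmp;base64,Qk32BAAAAAAAAHYAAAAoAAAAMAAAADAAAAABAAQAAAAAAIAEAAATCwAAEwsAABAAAAAAAAAAAAAAABEREQAiIiIAMzMzAERERABVVVUAZmZmAHd3dwCIiIgAmZmZAKqqqgC7u7sAzMzMAN3d3QDu7u4A////AFaINCRVdSZ3JFIzaWIndCAAAAABI3UkJDaMqUJom4lmQkJXeIiJlUVSATUhADVlEkJX3beuvbZmZ4lnaJmay5iZq5h2MAZyIyFGeLuskiV5vLiLhWe6VEVpVDIAAAMhOEVDZ62yB3is25iodUVzFWVVMSAAAAIUzHUUVml53N7oEBNERWU5ZEVXhhAAIhIWRERVQSRWQhECh1RWRndXynVCRhIWq5VTJmUyNAE0RUIhN5p5p3lCAmMklzmjJIdURkUxJiATeJh2Q1WcubYRIkMRMhrVRI+1YkVEVHIBR4iJZq20WXERMSQRQQFIq2eMuchWQmUjVorJnKcSRjQzEAWlUSMVZUIAAUl1I0eXRSJKswKdxRV4QABKcDETQiACISKEMUe6ZCAAABEBMFmpcwAQNRAkEAA0JBMmMiiVIkQAAUIQAAAhNlMBFREmVBFYcgE0MBQAEScwElJjAQIodSICUmJCJY3KuoEjM2EAASJkFWE1IwEhSIdEhnUgE1ISBJdERxAAABIpySA0JCE1mthWeGcAWWmnQ0liURIxAAEgBohmNWh5qf/YVmdrgkVEaSNAIBMgAAAWQAA2VmeIib3tdoXcxjESILuHYhE1REABQQIiI2Z3aJvLlpxUm5rNqLetuCet7IgQW3IAJ4d4Zme8w4/jJbhkehWbiHZlUAQwApp4y3eHZDFc7Sm+gz77RGaIZ2QRFTAgAAfu2XZ3ZTQm77Vs6nS7hpqHdlVjE3IAAAAABcqGeay2jdbP7LJIy8kiZ3Z4IjEBhkERAClTjKvantb/yoYp/2KWVWZTEyEViRACMQAFeLuEAAFFi62BNiAiNGNDMhIVEwABQyEliIUAAAAQAkIAADQkI1MjMzUXMkirlnrKdlEhIUIxIAAAADQyd4xiVmUCUjMQR0JZqFMzNTUzEAAAATWehs7bu5khERACNmQjV1JJqpY0EgA4dbulZ3nel5l2YhI0MiARERJnVYZUMxaGiHZZh0NqlpiaUiizAAaEABOHWIZ1RqdXdzIQW6QxaWeYdyeDBLy4ZjiZmXeGV5qjNSRTNGp0K4V5YxEm/8lnuqmZmWh5h2u7hphrlIurVpSJogA9zJWbmYeJp1h5mqe8yJWsvOvHImVZcQG8clu6qamWZWeoutpsrJhZr+xxABY1QgZHSc39xiJXZrZLnMymqHuCXIcUMZgSR0NlSZU1jMgjgn6krKupWcy5NkBJfIEEZnZSARARBc2iOBA4Z3mJl6raxWasxQIxifpSWJqZUjrrI6UARniImKzdQTZVEQJ0Ku/+uay6gwAookp4dne3mUIQAEdhrtg1v//rmnestxERe2n9iLSLQwABEQAAA0re6nuJhSECm4iCBVZ1NIt4cmmbuEMhW8vIi1OIdVMxF7q7IAAAESNnl7ZXmL2Yhq3Op8pUZXdFUVu7tRABERElZ2UySam7m9rPxnxEVEVUEQAAKuy8loqFZyaImaqpjMy7u5ZZMVpwJkIQABFI1yE3Z6d5mauZaNzIrce2ZJzJhnqEIAAiqTR2dw=="/>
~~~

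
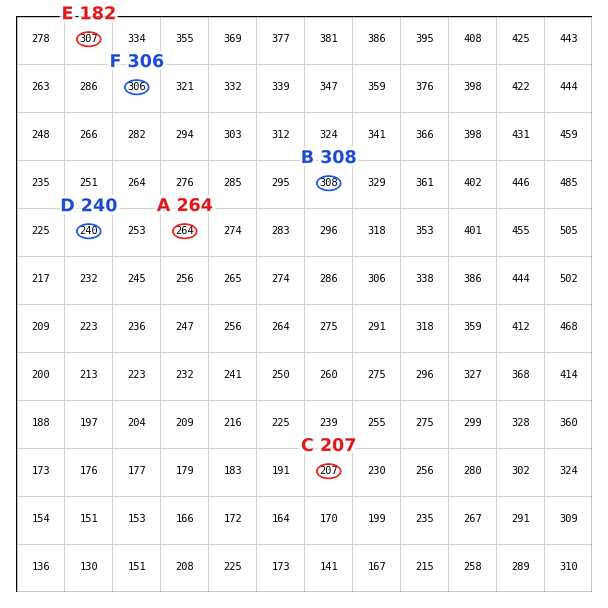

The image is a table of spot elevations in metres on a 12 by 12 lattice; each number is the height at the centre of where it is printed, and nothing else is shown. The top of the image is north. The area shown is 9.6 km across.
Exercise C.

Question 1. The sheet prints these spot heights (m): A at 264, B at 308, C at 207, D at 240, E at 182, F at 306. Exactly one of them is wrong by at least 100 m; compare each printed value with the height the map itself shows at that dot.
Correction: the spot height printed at E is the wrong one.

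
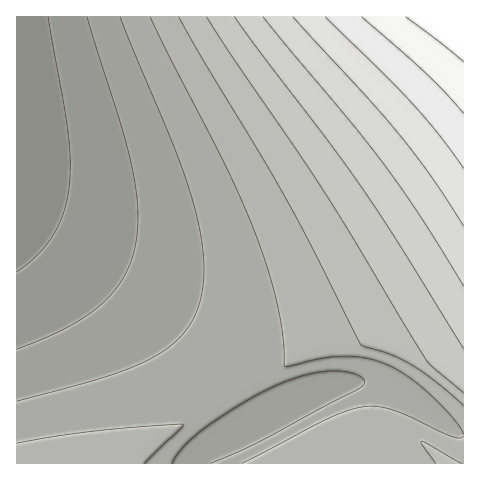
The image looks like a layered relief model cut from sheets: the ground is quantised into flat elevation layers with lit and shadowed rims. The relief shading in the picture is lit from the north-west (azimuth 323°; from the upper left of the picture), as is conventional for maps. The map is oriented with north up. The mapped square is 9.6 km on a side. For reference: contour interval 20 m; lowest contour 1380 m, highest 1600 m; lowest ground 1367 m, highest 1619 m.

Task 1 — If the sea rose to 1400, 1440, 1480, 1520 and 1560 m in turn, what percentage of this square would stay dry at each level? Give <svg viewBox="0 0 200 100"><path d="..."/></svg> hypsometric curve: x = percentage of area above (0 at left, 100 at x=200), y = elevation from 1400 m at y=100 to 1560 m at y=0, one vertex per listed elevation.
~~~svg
<svg viewBox="0 0 200 100"><path d="M168 100l-72-25-46-25-25-25-15-25"/></svg>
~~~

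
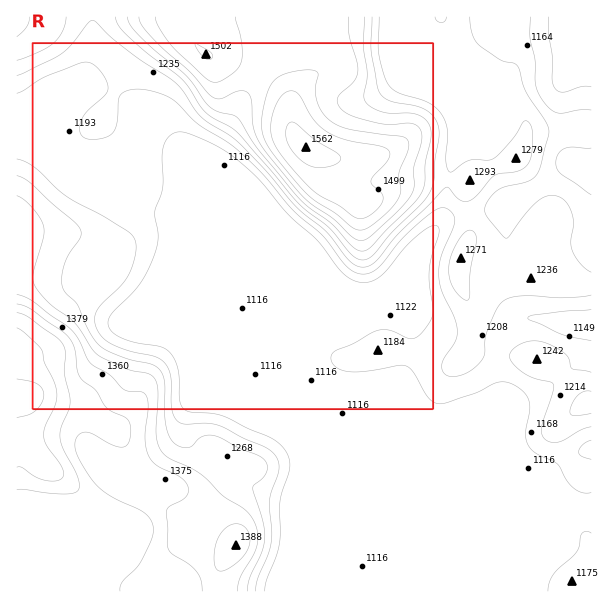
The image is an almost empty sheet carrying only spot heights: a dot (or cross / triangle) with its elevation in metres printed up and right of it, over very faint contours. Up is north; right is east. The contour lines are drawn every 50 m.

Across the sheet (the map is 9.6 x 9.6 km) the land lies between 1100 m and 1580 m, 1240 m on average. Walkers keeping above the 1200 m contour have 45.5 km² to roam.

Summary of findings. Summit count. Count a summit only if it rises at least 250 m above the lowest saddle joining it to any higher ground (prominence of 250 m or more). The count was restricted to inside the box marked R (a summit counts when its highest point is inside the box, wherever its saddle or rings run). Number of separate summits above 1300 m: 1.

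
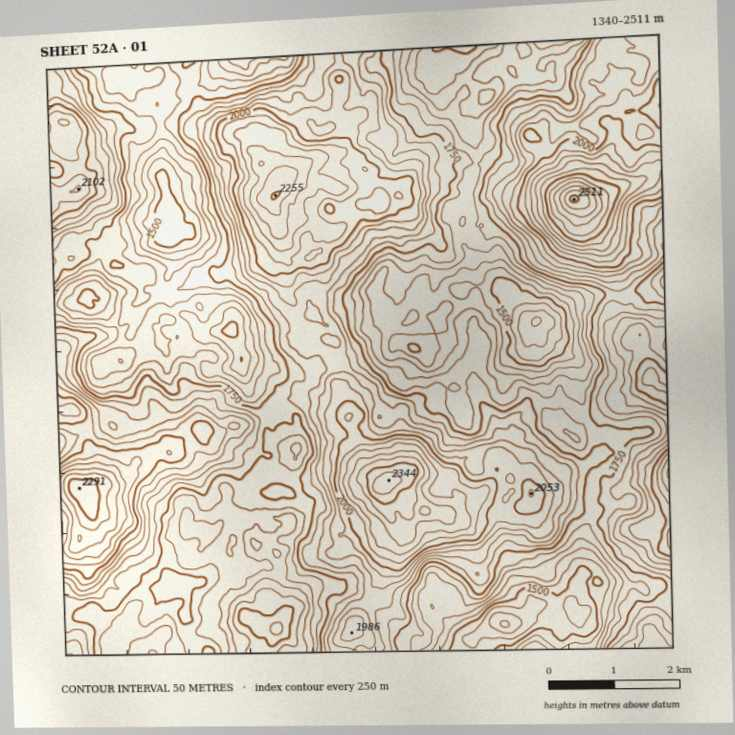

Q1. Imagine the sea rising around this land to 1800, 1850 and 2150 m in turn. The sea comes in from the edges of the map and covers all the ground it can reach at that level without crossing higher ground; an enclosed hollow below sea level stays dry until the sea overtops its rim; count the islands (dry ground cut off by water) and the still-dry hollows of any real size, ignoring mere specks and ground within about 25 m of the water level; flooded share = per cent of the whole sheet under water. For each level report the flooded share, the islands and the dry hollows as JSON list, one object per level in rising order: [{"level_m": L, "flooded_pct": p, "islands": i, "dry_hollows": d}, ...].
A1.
[{"level_m": 1800, "flooded_pct": 52, "islands": 0, "dry_hollows": 0}, {"level_m": 1850, "flooded_pct": 60, "islands": 0, "dry_hollows": 0}, {"level_m": 2150, "flooded_pct": 95, "islands": 3, "dry_hollows": 0}]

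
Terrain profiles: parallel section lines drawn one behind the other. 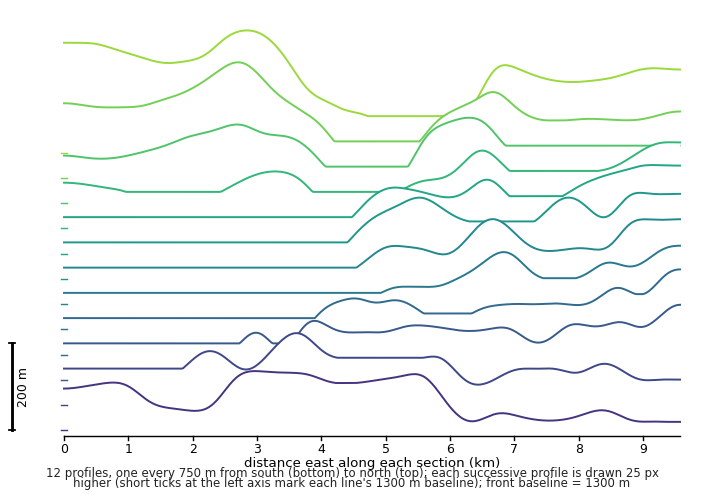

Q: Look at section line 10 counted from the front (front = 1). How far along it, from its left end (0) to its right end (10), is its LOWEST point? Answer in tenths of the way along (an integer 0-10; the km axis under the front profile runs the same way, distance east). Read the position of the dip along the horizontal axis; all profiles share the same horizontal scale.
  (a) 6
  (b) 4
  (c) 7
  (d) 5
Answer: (b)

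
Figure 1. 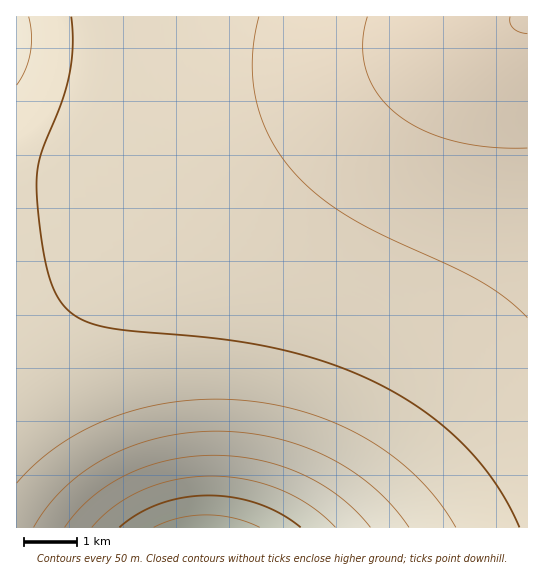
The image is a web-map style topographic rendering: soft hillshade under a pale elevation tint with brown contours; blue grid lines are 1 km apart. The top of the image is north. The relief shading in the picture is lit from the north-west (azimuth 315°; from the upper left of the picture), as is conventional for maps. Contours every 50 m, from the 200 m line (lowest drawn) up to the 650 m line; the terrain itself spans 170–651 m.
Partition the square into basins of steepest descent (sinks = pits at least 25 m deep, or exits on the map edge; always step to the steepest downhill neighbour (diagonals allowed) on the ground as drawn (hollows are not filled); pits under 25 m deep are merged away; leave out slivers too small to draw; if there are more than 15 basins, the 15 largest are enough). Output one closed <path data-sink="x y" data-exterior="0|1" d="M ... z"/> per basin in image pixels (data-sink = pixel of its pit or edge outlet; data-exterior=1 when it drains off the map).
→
<path data-sink="205 527" data-exterior="1" d="M527 17l-108 42-146 70-79 34-45 14-47 11-47 7-38 1-1 331 511 1z"/><path data-sink="17 38" data-exterior="1" d="M527 16l-510 0-1 179 39 0 47-7 47-11 45-14 79-34 146-70 59-24 48-16z"/>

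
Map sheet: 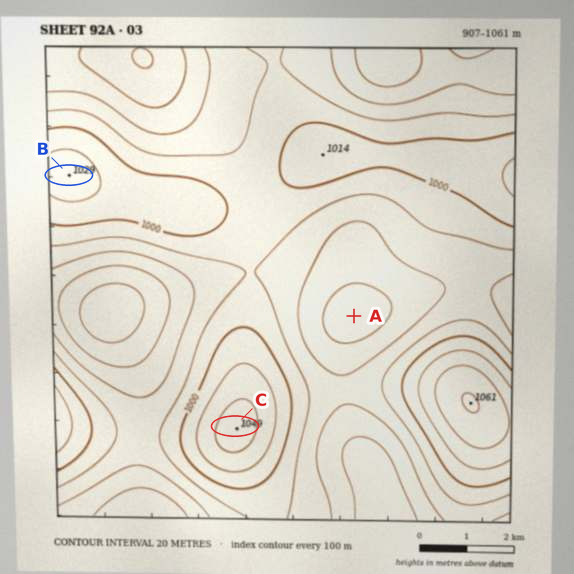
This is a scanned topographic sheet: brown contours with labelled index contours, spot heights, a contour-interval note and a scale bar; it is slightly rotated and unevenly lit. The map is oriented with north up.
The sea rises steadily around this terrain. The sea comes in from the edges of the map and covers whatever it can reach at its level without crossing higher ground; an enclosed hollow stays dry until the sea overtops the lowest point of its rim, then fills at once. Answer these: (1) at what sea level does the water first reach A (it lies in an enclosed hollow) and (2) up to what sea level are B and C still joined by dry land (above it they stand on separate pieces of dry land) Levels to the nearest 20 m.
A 960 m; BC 980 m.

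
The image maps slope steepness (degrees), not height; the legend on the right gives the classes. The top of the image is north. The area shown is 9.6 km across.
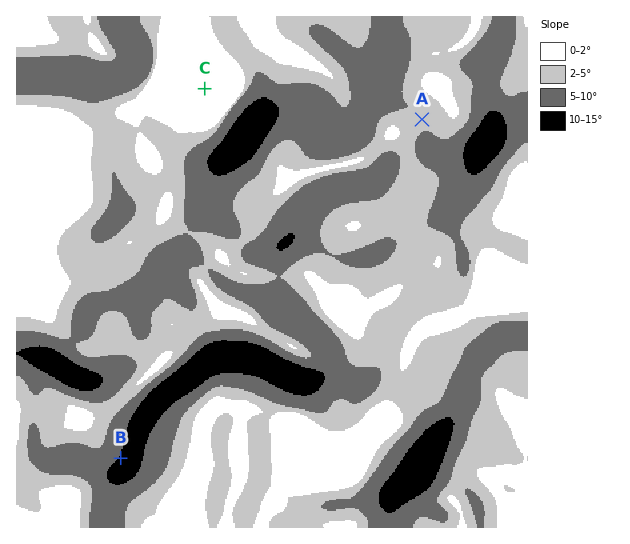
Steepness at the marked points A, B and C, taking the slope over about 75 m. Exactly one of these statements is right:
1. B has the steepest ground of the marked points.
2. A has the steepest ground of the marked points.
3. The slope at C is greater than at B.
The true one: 1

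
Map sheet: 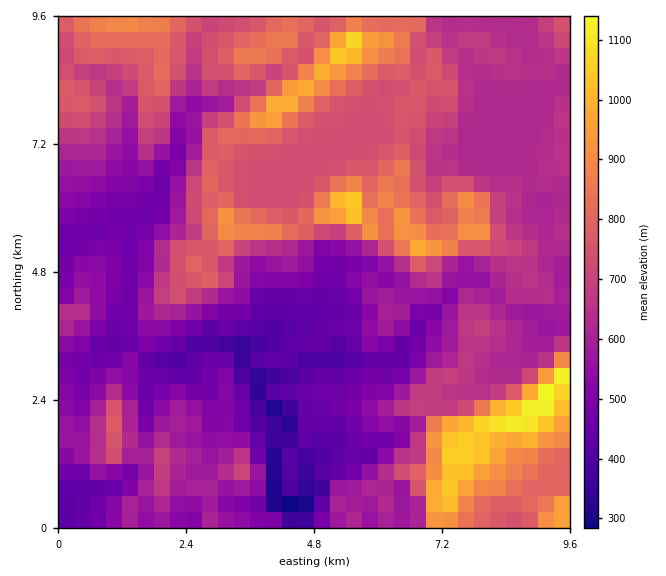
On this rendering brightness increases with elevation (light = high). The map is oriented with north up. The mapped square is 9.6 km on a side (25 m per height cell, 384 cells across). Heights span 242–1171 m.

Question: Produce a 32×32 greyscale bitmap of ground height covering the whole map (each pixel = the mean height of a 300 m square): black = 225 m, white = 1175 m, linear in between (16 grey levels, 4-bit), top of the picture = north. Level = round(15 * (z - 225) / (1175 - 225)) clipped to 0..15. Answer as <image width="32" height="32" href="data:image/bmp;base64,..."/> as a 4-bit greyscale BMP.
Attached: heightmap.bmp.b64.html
<image width="32" height="32" href="data:image/bmp;base64,Qk12AgAAAAAAAHYAAAAoAAAAIAAAACAAAAABAAQAAAAAAAACAAATCwAAEwsAABAAAAAAAAAAAAAAABEREQAiIiIAMzMzAERERABVVVUAZmZmAHd3dwCIiIgAmZmZAKqqqgC7u7sAzMzMAN3d3QDu7u4A////ADNFZVVWVUQiRmVma7qZibwzRWVlVlRBETZmZWzKmZmrMzRGdmZWUTIlZmWM3LqpmURVRXZmaFEyM0V4m93LqplVeGaGZWdCMzNEV3vd3LqpVXhlZlVVMiMzREV73dzMulV5ZGZlVDIjM0VVasze7ttUaGRWVFQxI0RFZ3d4rN7tVFdURURTIzREREZ3d3ec7URFVEM0QyIzM0REV3dmaL5ERFMzNEIzMzMzNEZndmZ7VENEQzMiIzMzRURFZ3dmZ2VERVRDQzMzREVlRWd3ZlZ3VEZmVEQzMzNFZkRXdmVmRlRFeHZVRDQ0RWVVVmZmdkVURXiJhVVERFVVZ1VWd2ZFVEVomXVVZUREV5hlZ3dmREREaJmYd2VFVorLqJiHZkRERFZ5uqqZh5uruqu4d2dERERGibqZmbvbq6map3ZmVURERYmYiIis2qqYm6d2ZlVUREWJmIiImqmqh4h3dmZmZVVEeYiIiIiYmod2ZmZ3ZmVXVGmYiIiIiImHdmZmZ3d2V3VZmZmIiIiIh3ZmZmeId2iFV4q7qYiIiIh2ZmZniYdohlVorMqYiImIh2ZmZ5iHeZdnd3m8upiImIdmZmaHd4mYeImIisupmYmHZ3d2iZmZmHiaqpi9y6qJd3d2d4mZmZl4iZqonNu6h3d3Zniaq7qpiIiJqYmpmZdnZmZ4"/>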